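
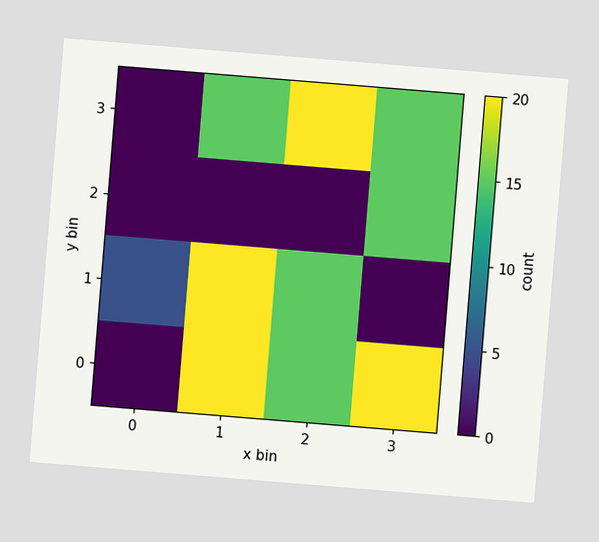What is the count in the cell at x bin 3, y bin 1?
0

The chart is tilted about 5° clockwise. Matching the cell (3, 1) against the colorbar gives 0.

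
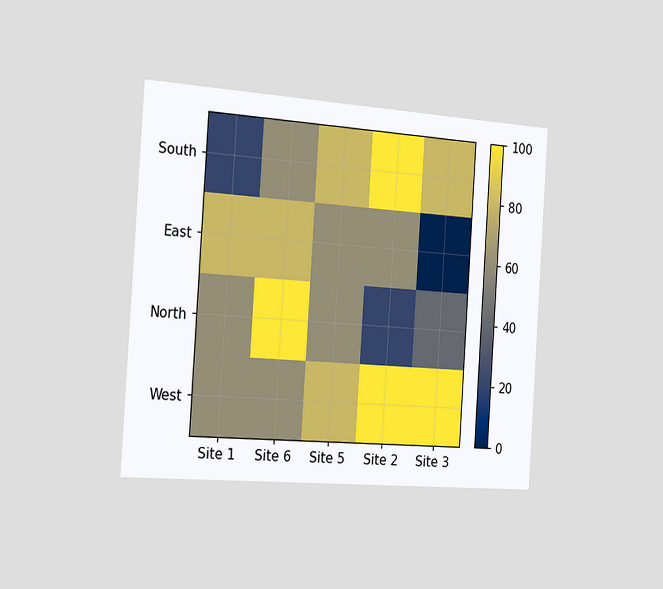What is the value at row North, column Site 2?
The chart is tilted about 4° clockwise and viewed slightly from the left. Matching cell (North, Site 2) against the colorbar gives 20.

20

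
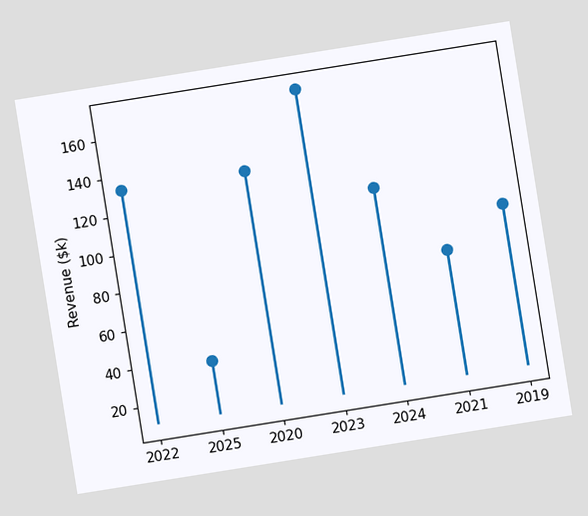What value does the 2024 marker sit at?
$114k

The chart is tilted about 9° counter-clockwise. The 2024 marker sits at $114k.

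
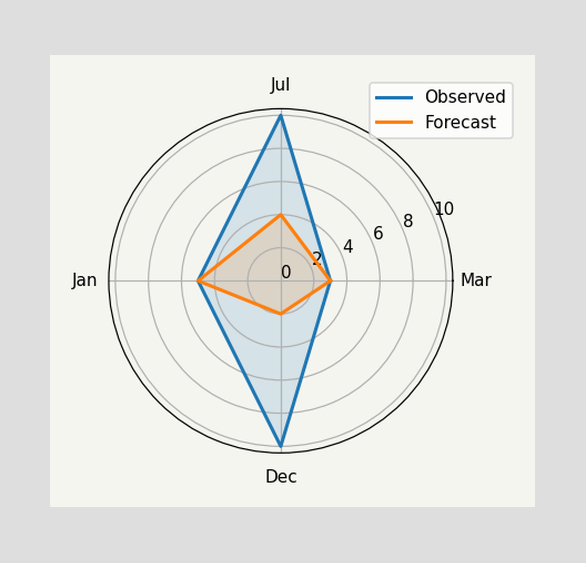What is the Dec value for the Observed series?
On the Dec axis, Observed reaches 10.

10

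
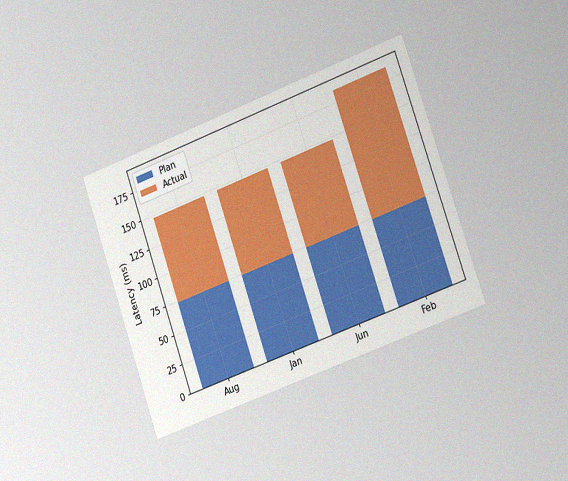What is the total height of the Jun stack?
148ms

The chart is tilted about 20° counter-clockwise and viewed slightly from the right, with some photo noise. The Jun stack's top reaches 148ms on the y-axis.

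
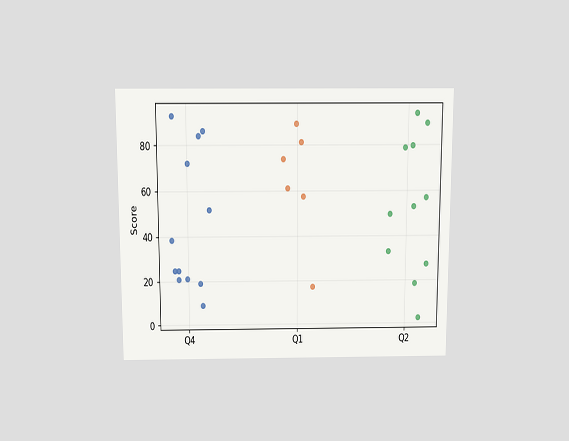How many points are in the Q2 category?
11

The chart is viewed slightly from above. Counting the markers in the Q2 column gives 11.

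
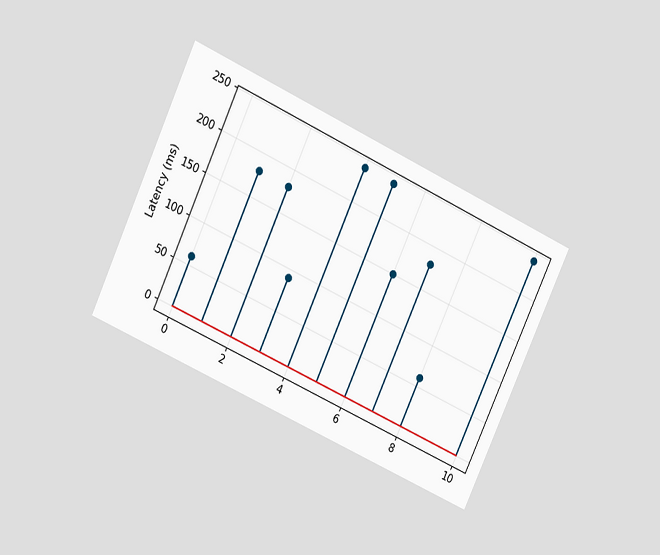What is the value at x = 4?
240ms

The chart is tilted about 25° clockwise and viewed at a slight angle. The stem at x=4 reaches 240ms.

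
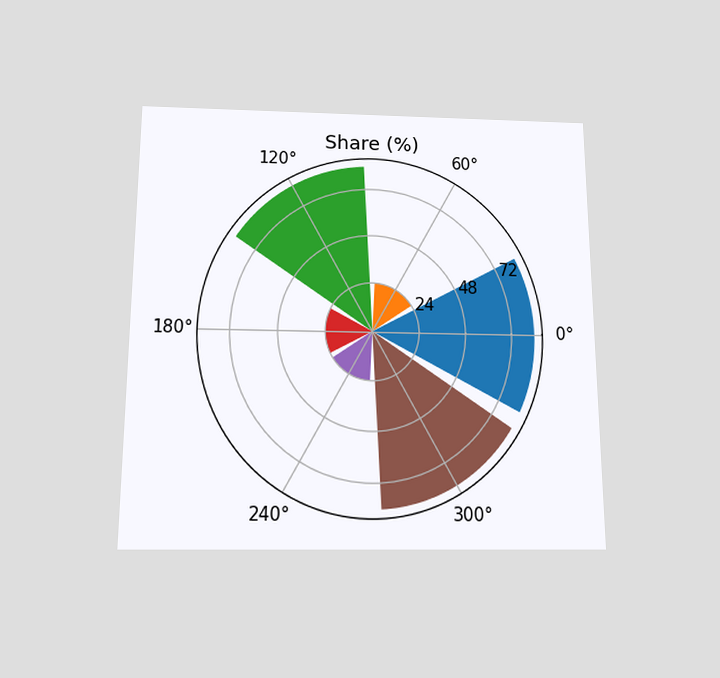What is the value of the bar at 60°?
The chart is viewed slightly from below. The bar at 60° reaches 24% on the radial axis.

24%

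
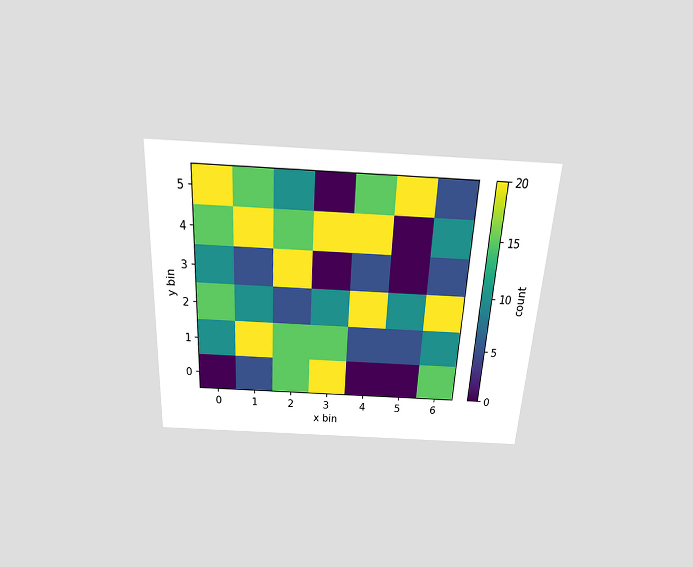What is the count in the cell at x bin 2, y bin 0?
The chart is tilted about 3° clockwise and viewed slightly from above. Matching the cell (2, 0) against the colorbar gives 15.

15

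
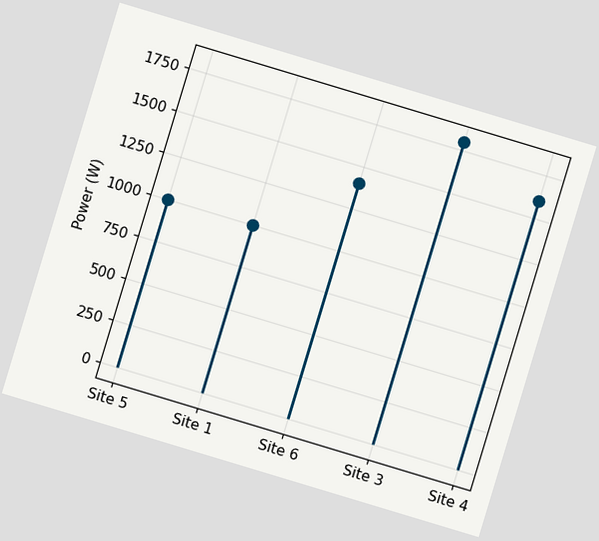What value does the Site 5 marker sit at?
The chart is tilted about 17° clockwise. The Site 5 marker sits at 1000W.

1000W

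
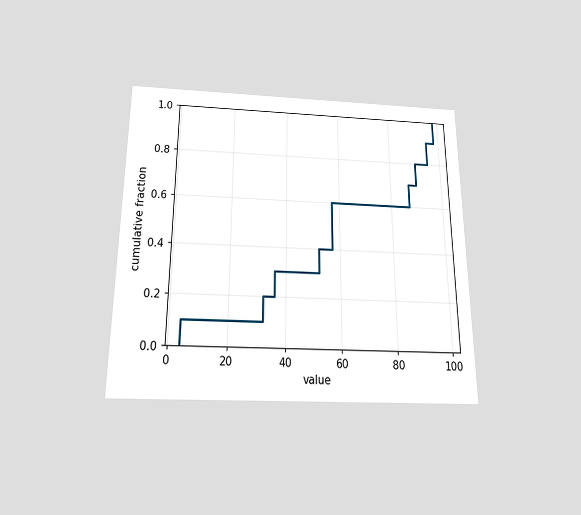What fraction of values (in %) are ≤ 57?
60%

The chart is viewed slightly from below. At x=57 the ECDF step is at 60%.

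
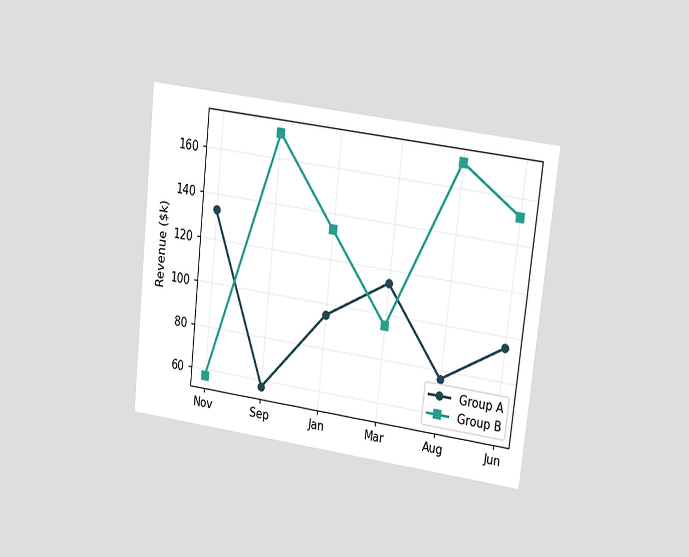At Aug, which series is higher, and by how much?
The chart is tilted about 6° clockwise and viewed at a slight angle. At Aug, Group B sits above the other line by $95k.

Group B, by $95k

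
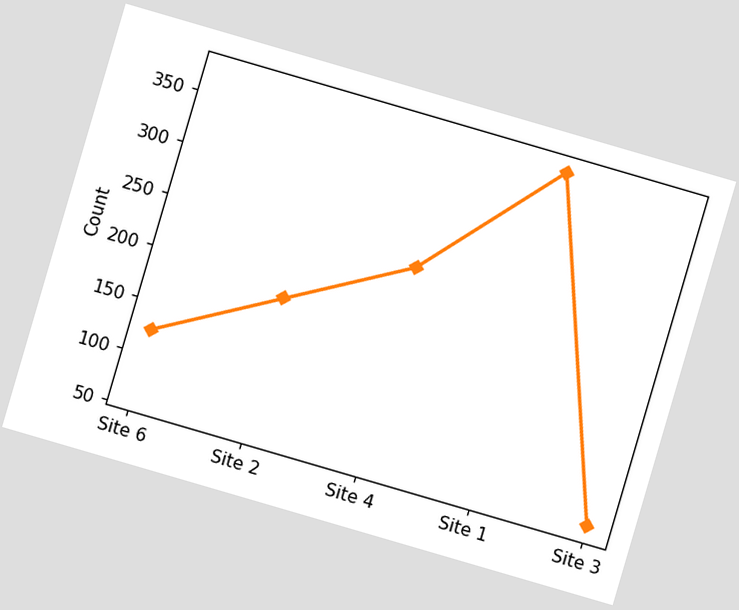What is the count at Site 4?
248

The chart is tilted about 16° clockwise. At Site 4, the line is at 248.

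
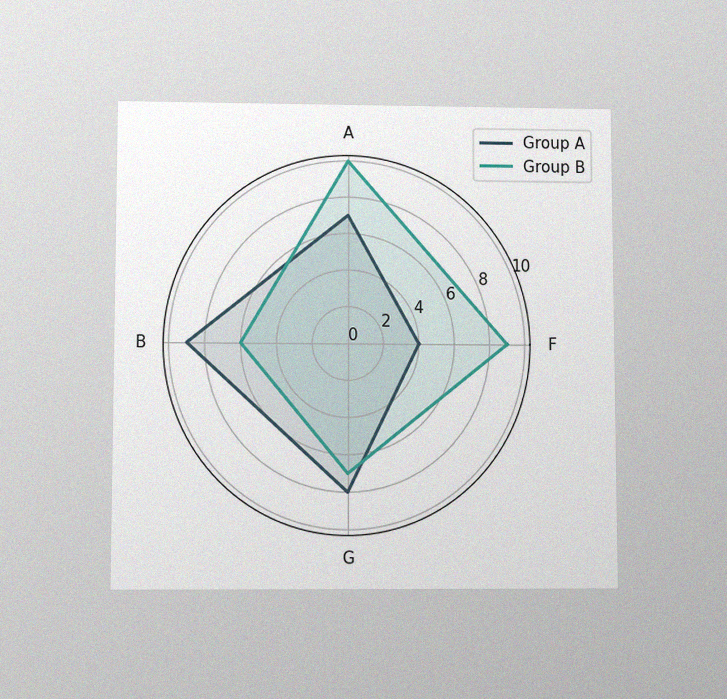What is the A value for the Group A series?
7

The chart is viewed slightly from below, with some photo noise. On the A axis, Group A reaches 7.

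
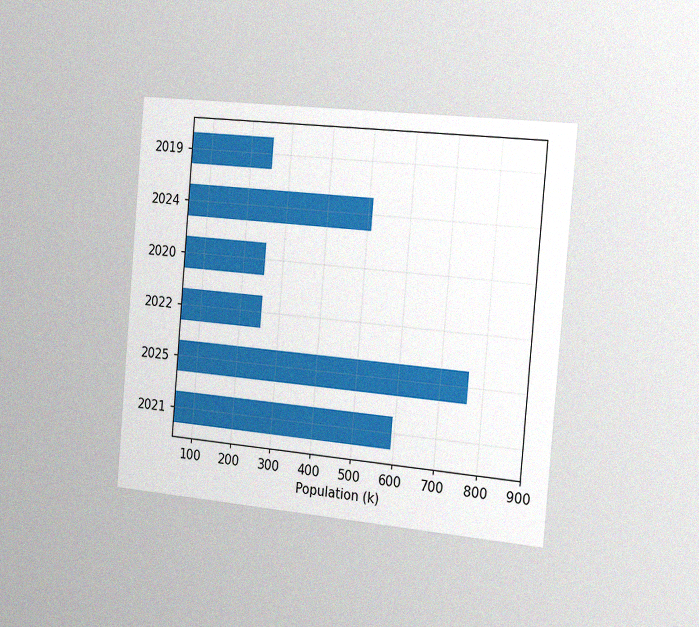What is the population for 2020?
The chart is tilted about 5° clockwise and viewed slightly from the right, with some photo noise. Reading along the chart's x-axis, the 2020 bar reaches 255k.

255k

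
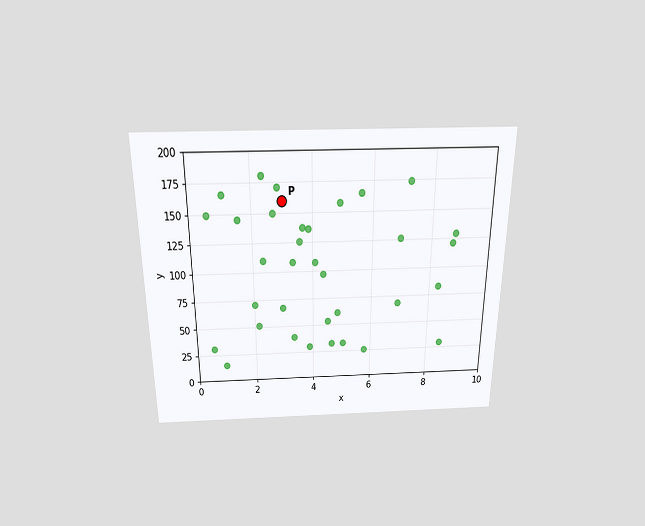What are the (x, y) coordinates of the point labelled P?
(3, 160)

The chart is viewed slightly from above. Following the gridlines from P to each axis, P sits at (3, 160).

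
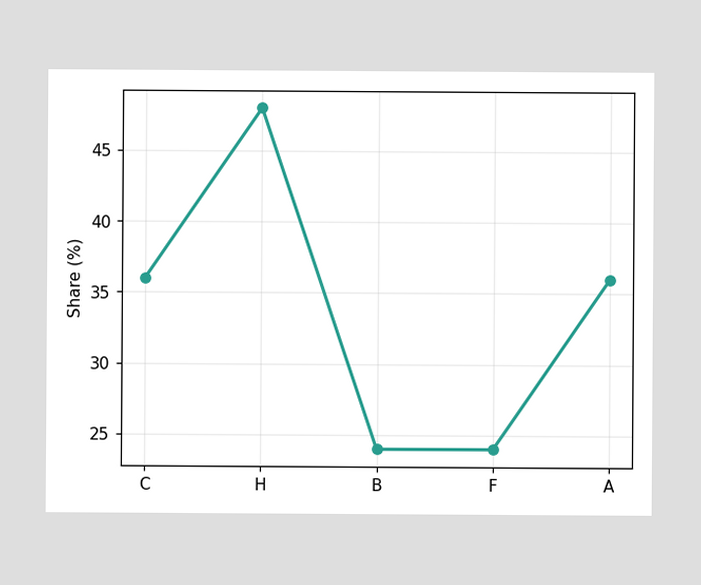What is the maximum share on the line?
The highest point is at H, and reading across to the y-axis gives 48%.

48%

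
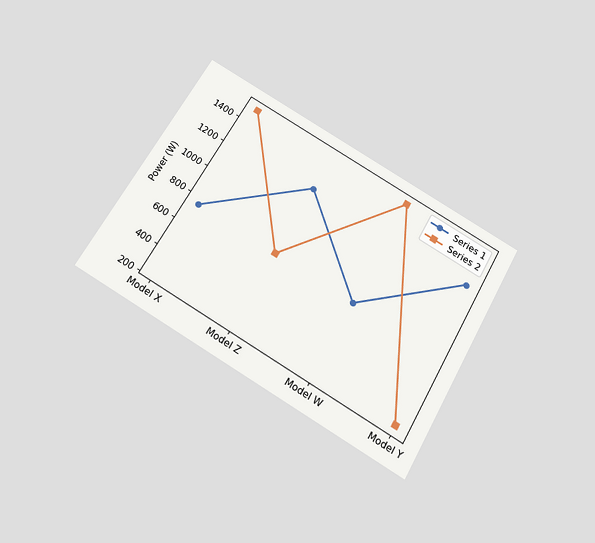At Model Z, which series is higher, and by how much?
Series 1, by 500W

The chart is tilted about 30° clockwise and viewed slightly from below. At Model Z, Series 1 sits above the other line by 500W.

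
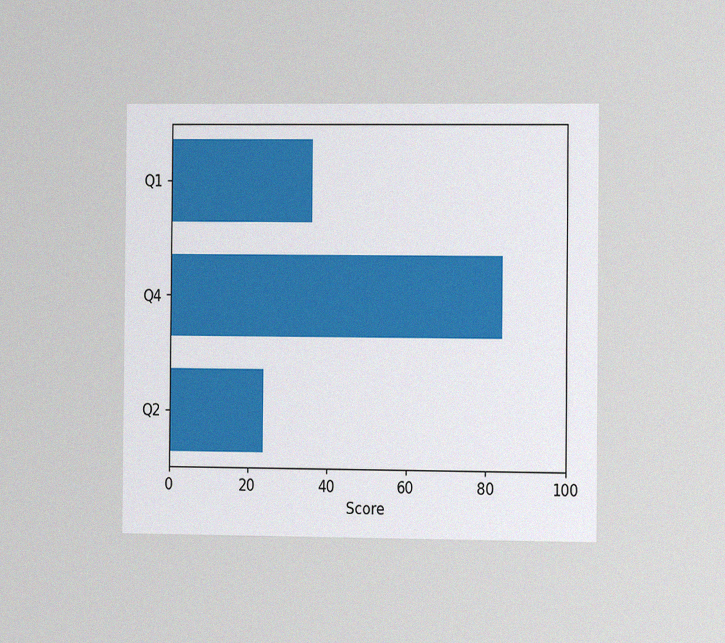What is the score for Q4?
The chart is viewed slightly from the right, with some photo noise. Reading along the chart's x-axis, the Q4 bar reaches 84.

84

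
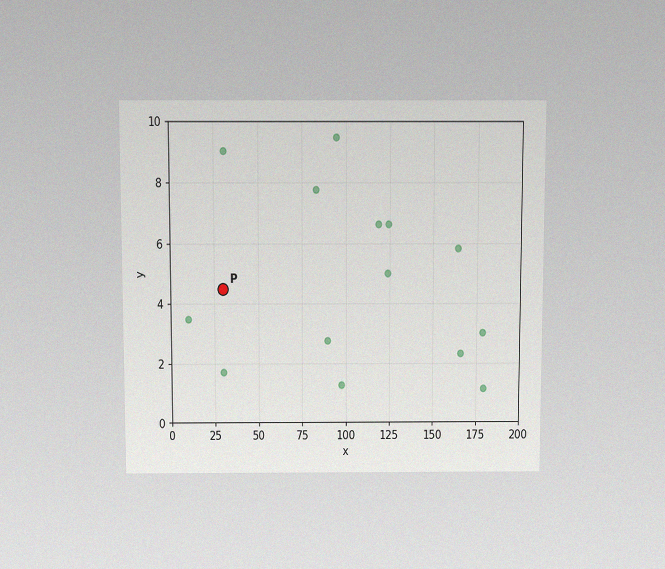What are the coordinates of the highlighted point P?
(30, 4.5)

The chart is viewed slightly from above, with some photo noise. Following the gridlines from P to each axis, P sits at (30, 4.5).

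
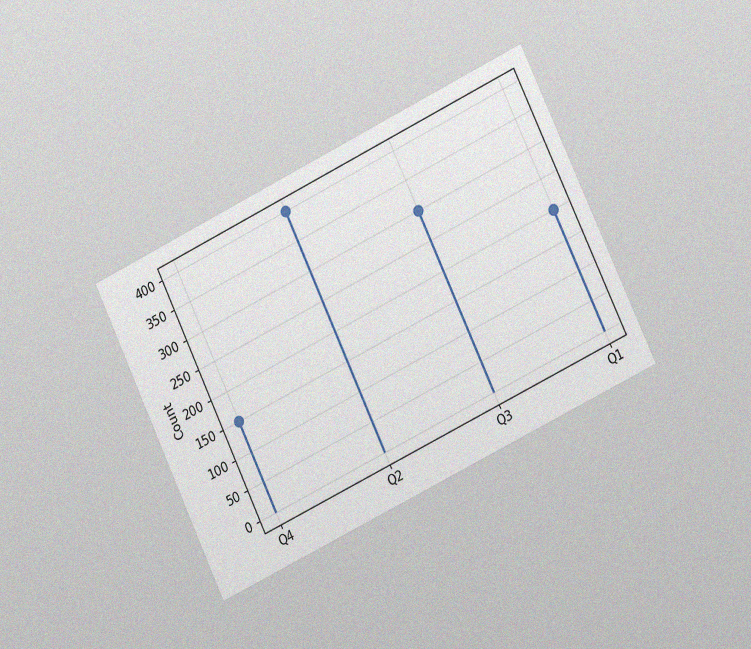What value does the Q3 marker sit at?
The chart is tilted about 26° counter-clockwise and viewed at a slight angle, with some photo noise. The Q3 marker sits at 300.

300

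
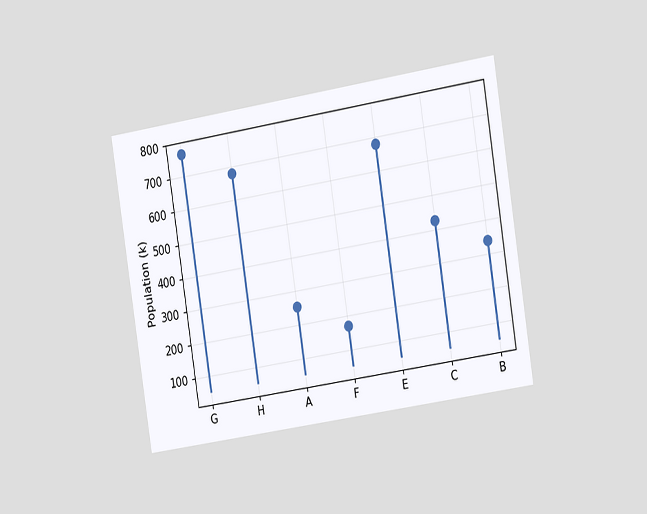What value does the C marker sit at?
425k

The chart is tilted about 9° counter-clockwise and viewed slightly from the right. The C marker sits at 425k.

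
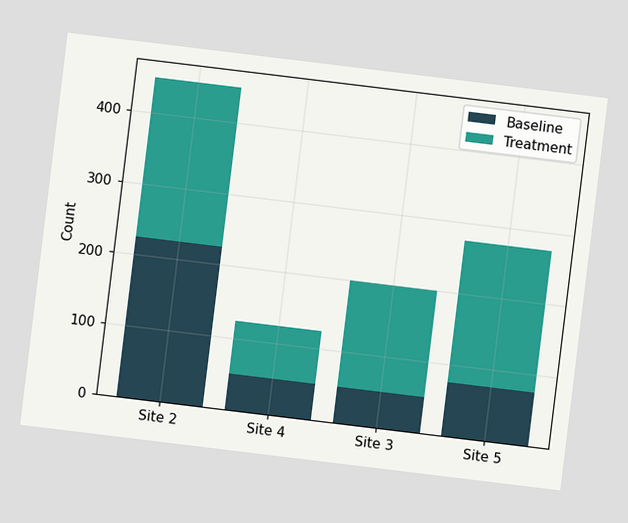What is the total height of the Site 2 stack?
The chart is tilted about 7° clockwise. The Site 2 stack's top reaches 450 on the y-axis.

450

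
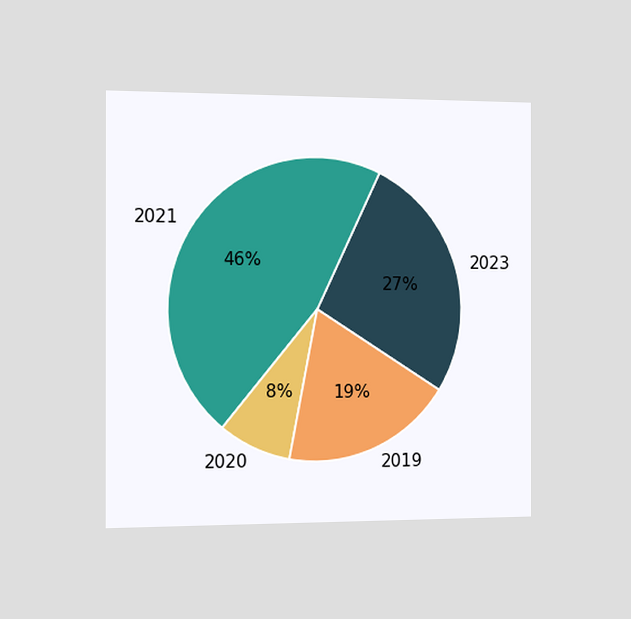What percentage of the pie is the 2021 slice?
46%

The chart is viewed slightly from the left. The 2021 slice takes up 46% of the pie.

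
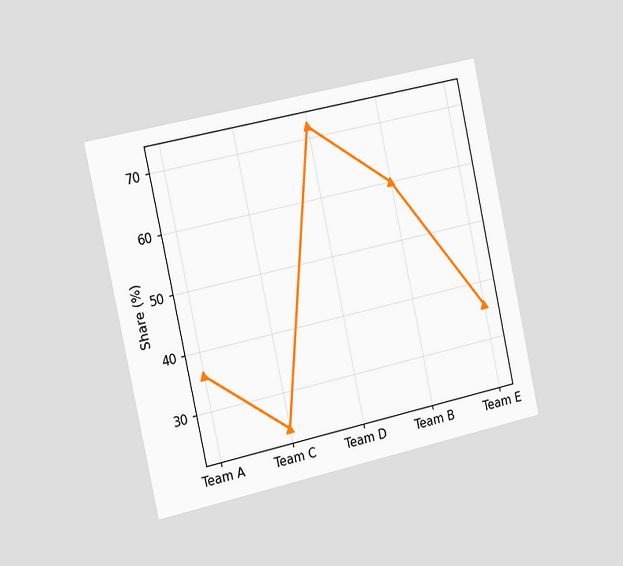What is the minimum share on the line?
The chart is tilted about 12° counter-clockwise and viewed slightly from the left. The lowest point is at Team C, and reading across to the y-axis gives 24%.

24%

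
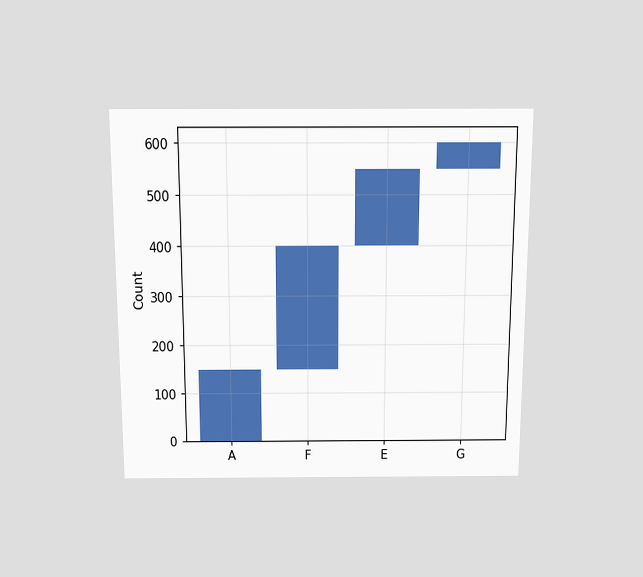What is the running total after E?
The chart is viewed slightly from above. After E the running total reaches 550.

550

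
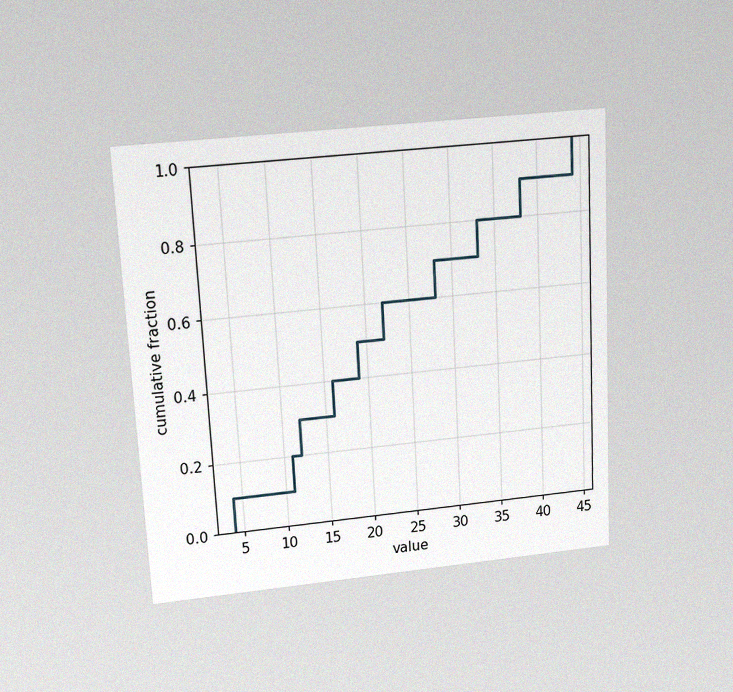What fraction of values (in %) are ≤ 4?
The chart is tilted about 3° counter-clockwise and viewed slightly from above, with some photo noise. At x=4 the ECDF step is at 10%.

10%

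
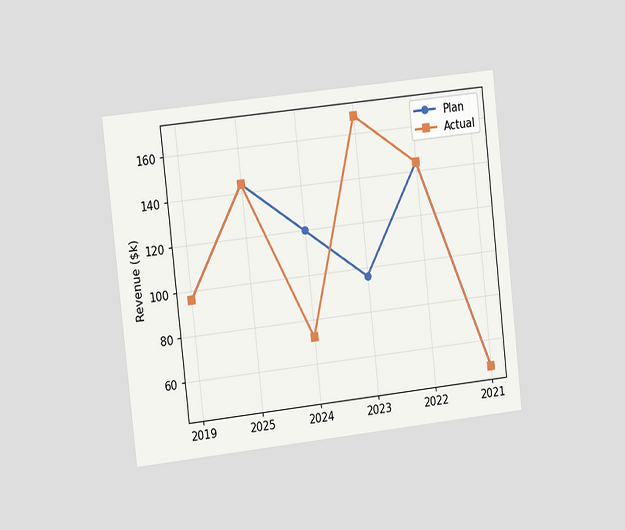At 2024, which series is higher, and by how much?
The chart is tilted about 6° counter-clockwise and viewed slightly from the left. At 2024, Plan sits above the other line by $48k.

Plan, by $48k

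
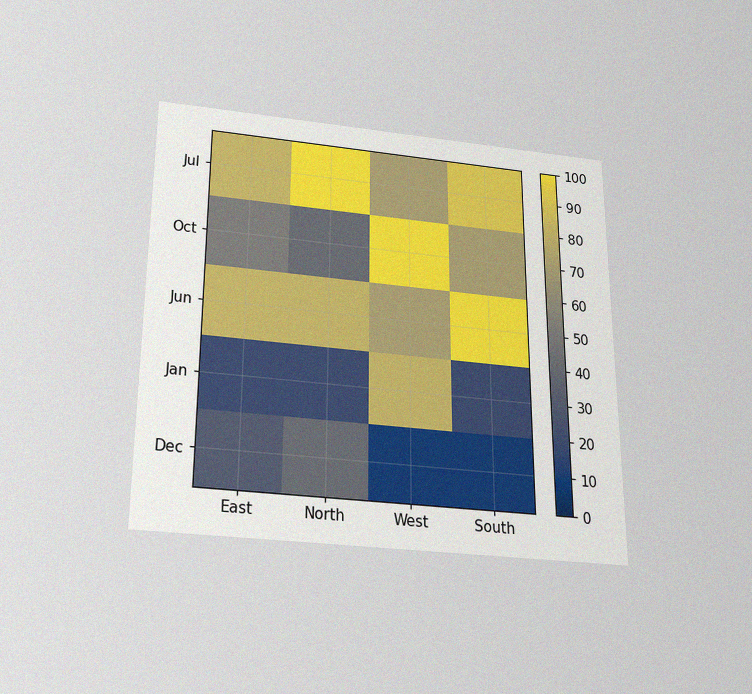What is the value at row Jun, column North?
The chart is viewed slightly from below, with some photo noise. Matching cell (Jun, North) against the colorbar gives 80.

80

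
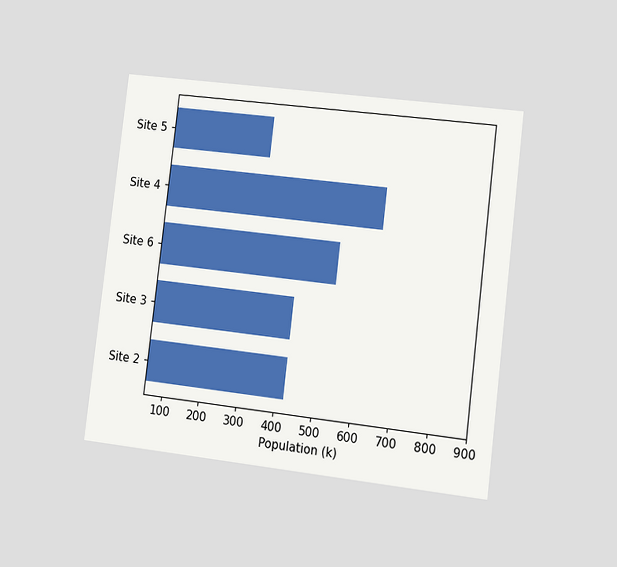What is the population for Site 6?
The chart is tilted about 7° clockwise and viewed at a slight angle. Reading along the chart's x-axis, the Site 6 bar reaches 530k.

530k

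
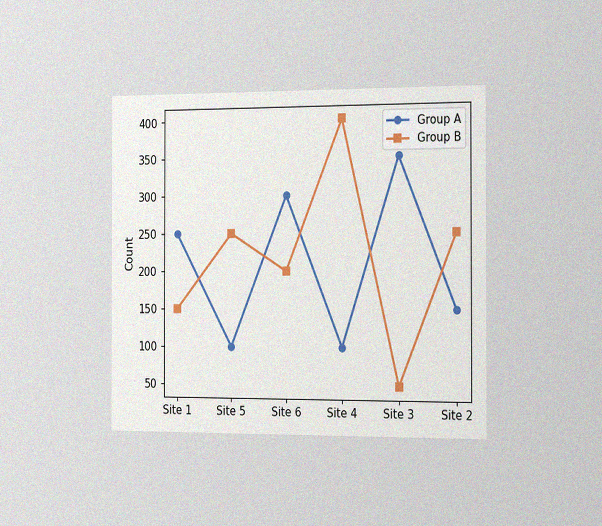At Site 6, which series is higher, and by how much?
Group A, by 100

The chart is viewed slightly from the right, with some photo noise. At Site 6, Group A sits above the other line by 100.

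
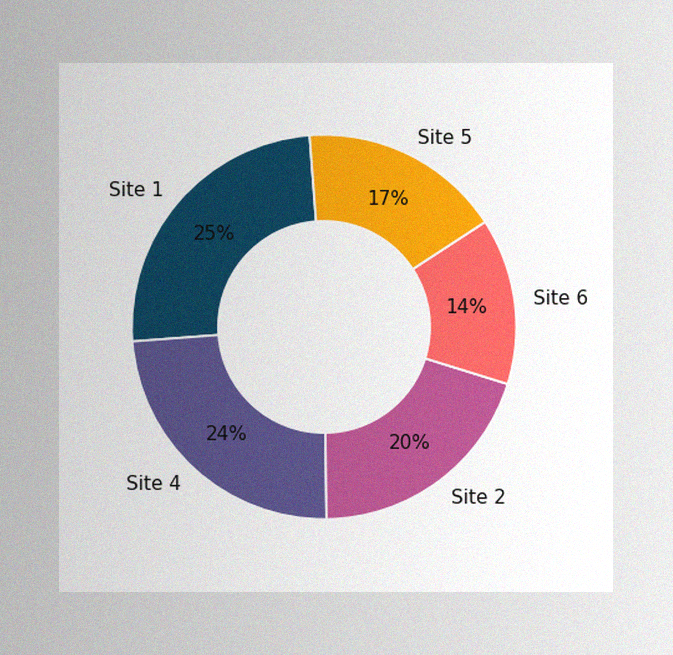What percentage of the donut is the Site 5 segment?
The image has some photo noise and uneven lighting. The Site 5 segment takes up 17% of the ring.

17%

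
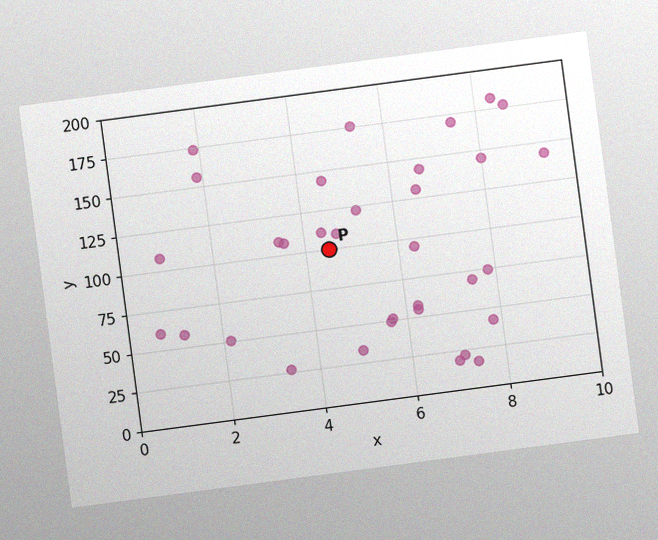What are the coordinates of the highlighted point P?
The chart is tilted about 8° counter-clockwise, with some photo noise. Following the gridlines from P to each axis, P sits at (4.5, 100).

(4.5, 100)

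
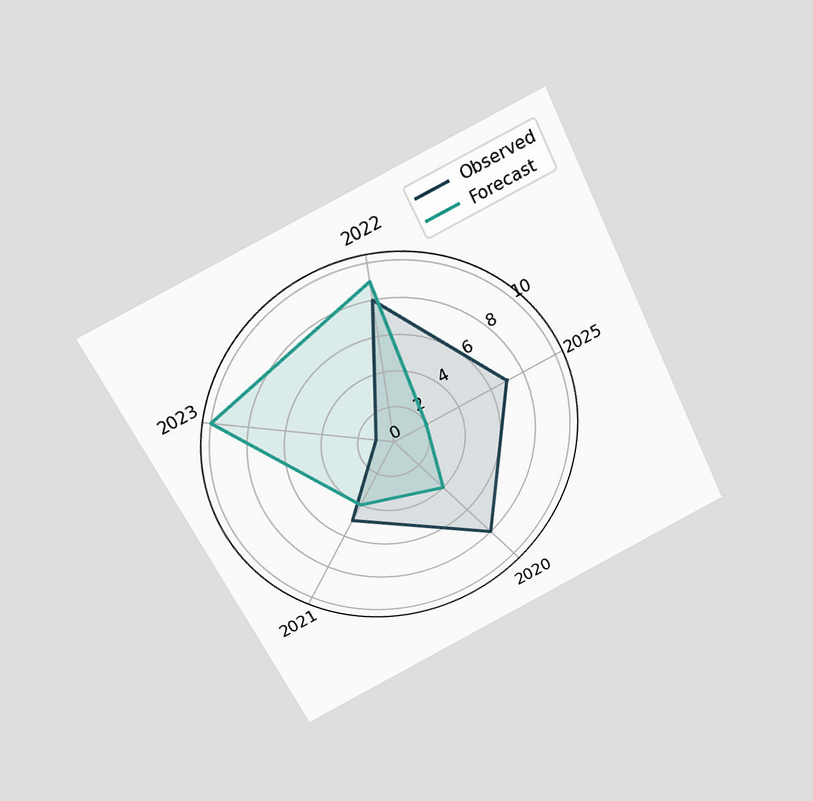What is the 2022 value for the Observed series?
The chart is tilted about 26° counter-clockwise and viewed slightly from above. On the 2022 axis, Observed reaches 8.

8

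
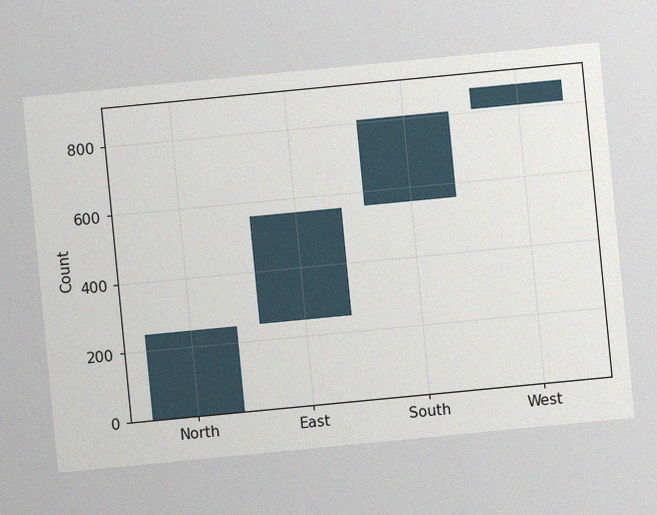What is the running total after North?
The chart is tilted about 5° counter-clockwise, with some photo noise. After North the running total reaches 248.

248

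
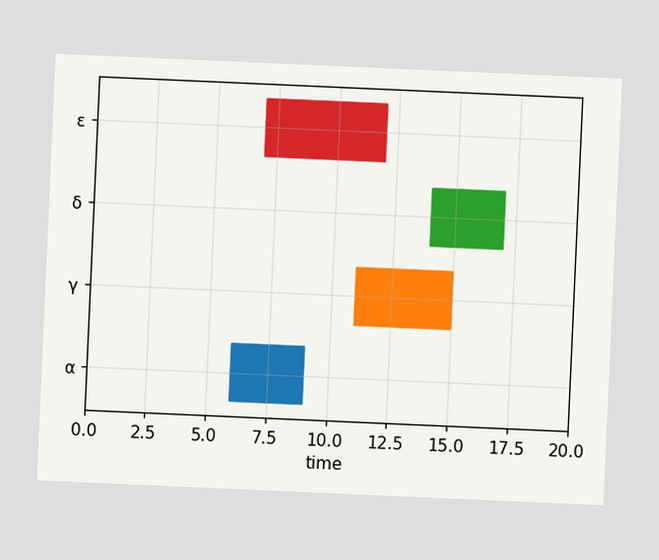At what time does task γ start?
The chart is tilted about 3° clockwise. The γ bar begins at t=11.

11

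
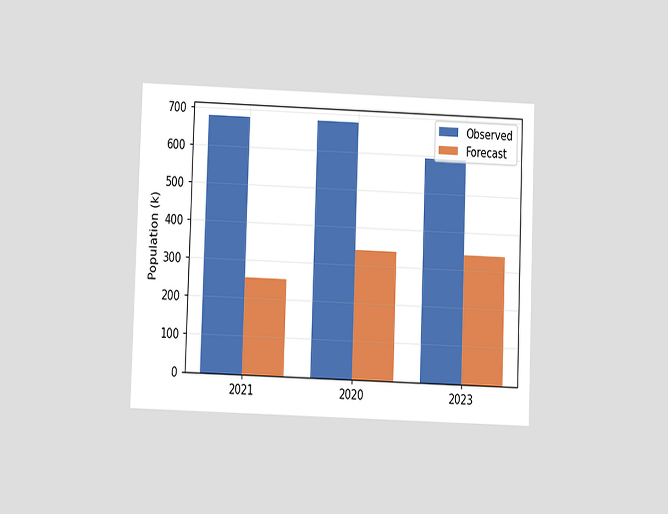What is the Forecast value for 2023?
340k

The chart is tilted about 2° clockwise and viewed at a slight angle. The Forecast bar at 2023 reaches 340k on the y-axis.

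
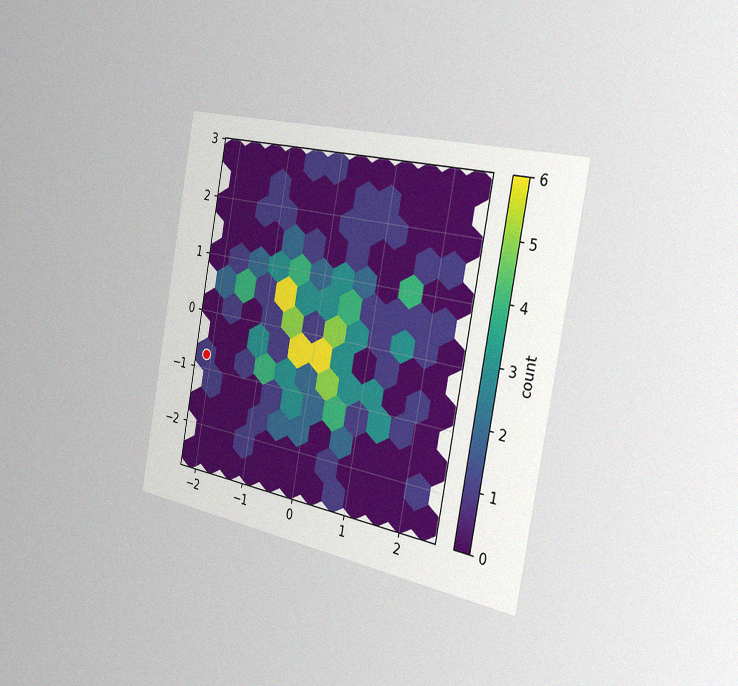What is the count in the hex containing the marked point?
The chart is tilted about 10° clockwise and viewed slightly from the right, with some photo noise. The marked hex reads 1 on the colorbar.

1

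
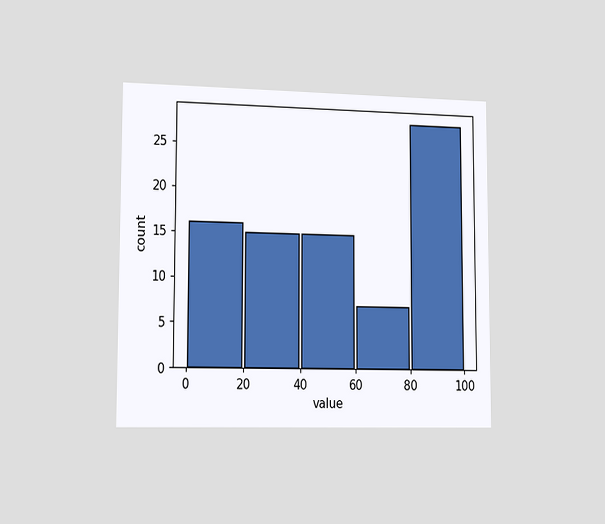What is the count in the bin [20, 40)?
The chart is viewed slightly from the left. The [20, 40) bin has height 15.

15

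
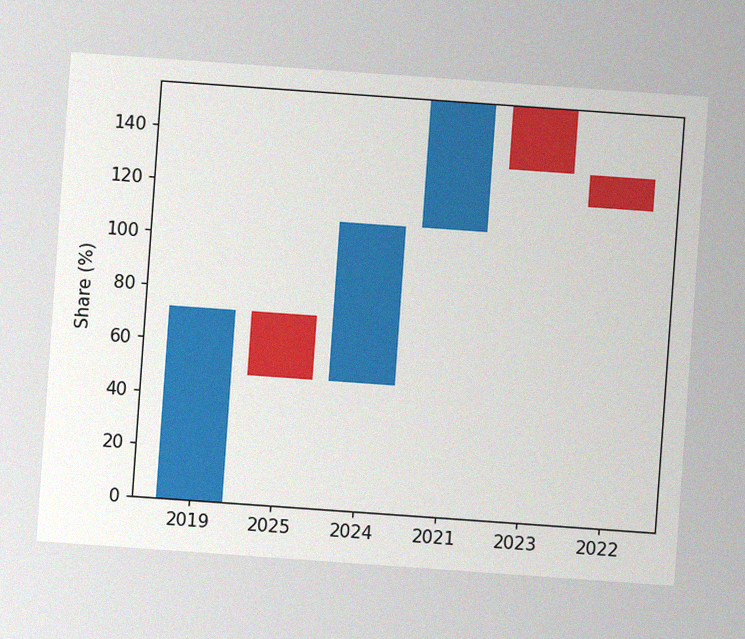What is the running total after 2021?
The chart is tilted about 4° clockwise, with some photo noise. After 2021 the running total reaches 156%.

156%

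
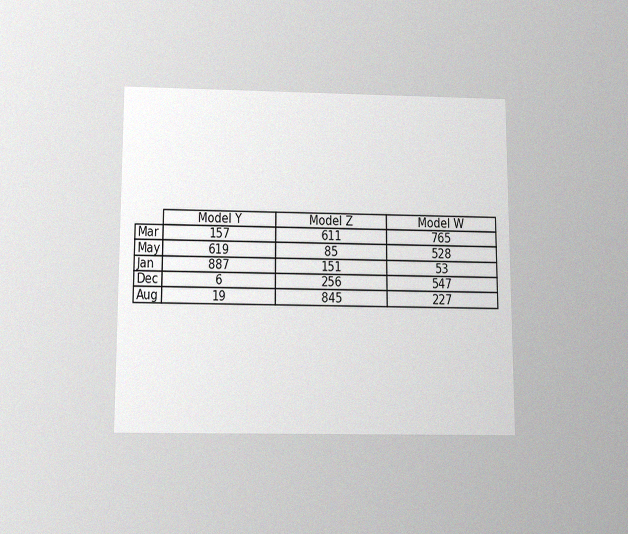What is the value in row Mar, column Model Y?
157

The chart is viewed slightly from below, with some photo noise. The (Mar, Model Y) cell reads 157.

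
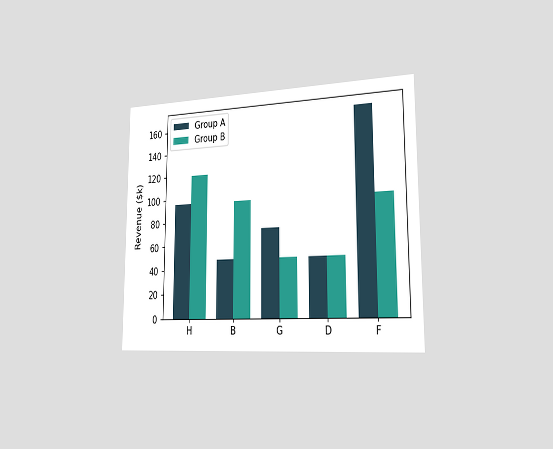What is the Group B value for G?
$48k

The chart is viewed slightly from the right. The Group B bar at G reaches $48k on the y-axis.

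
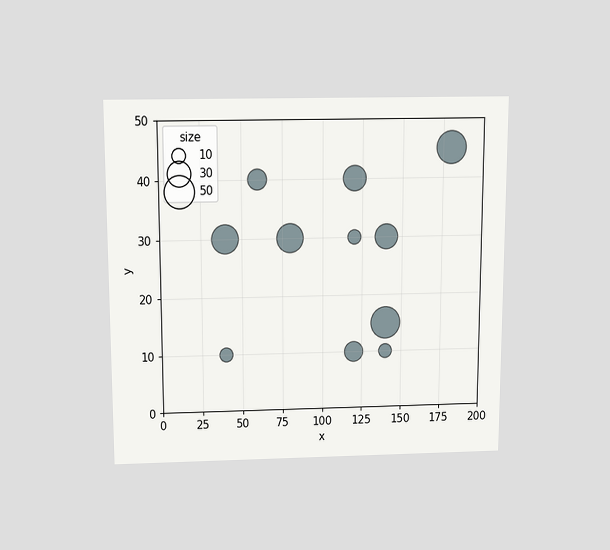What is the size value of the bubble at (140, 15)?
The chart is viewed slightly from above. Matching the bubble at (140, 15) against the size legend gives 50.

50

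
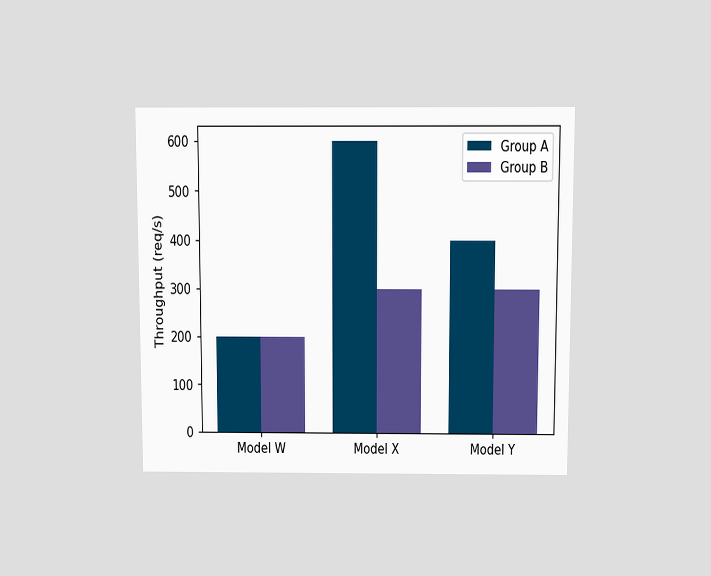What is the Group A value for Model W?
200req/s

The chart is viewed slightly from above. The Group A bar at Model W reaches 200req/s on the y-axis.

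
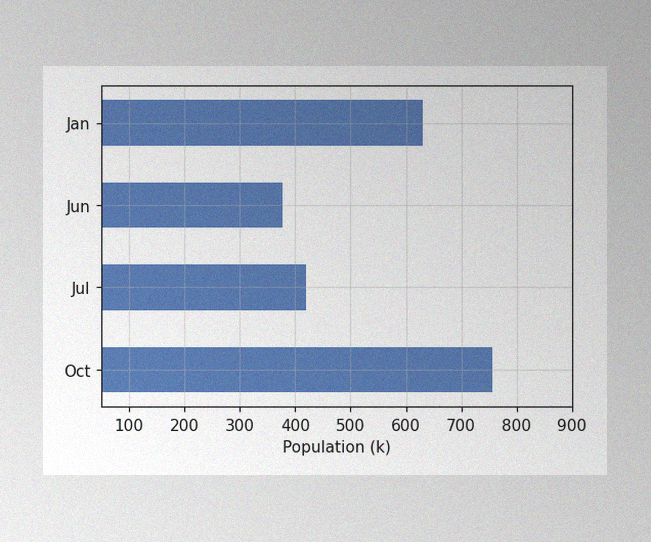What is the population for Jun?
The image has some photo noise and uneven lighting. Reading along the chart's x-axis, the Jun bar reaches 378k.

378k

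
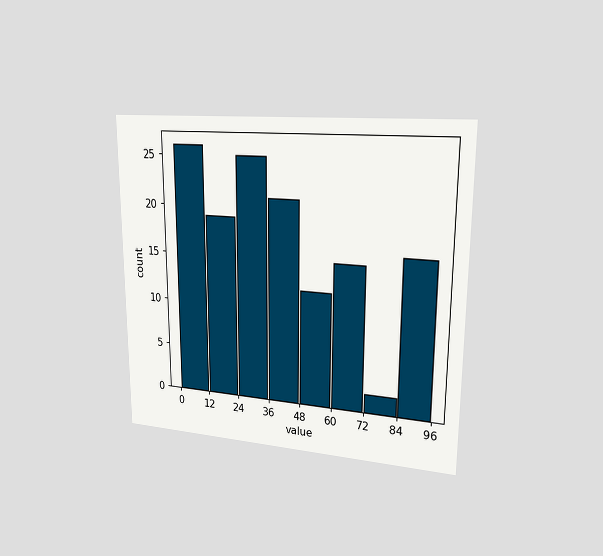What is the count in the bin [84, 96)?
16

The chart is viewed slightly from the right. The [84, 96) bin has height 16.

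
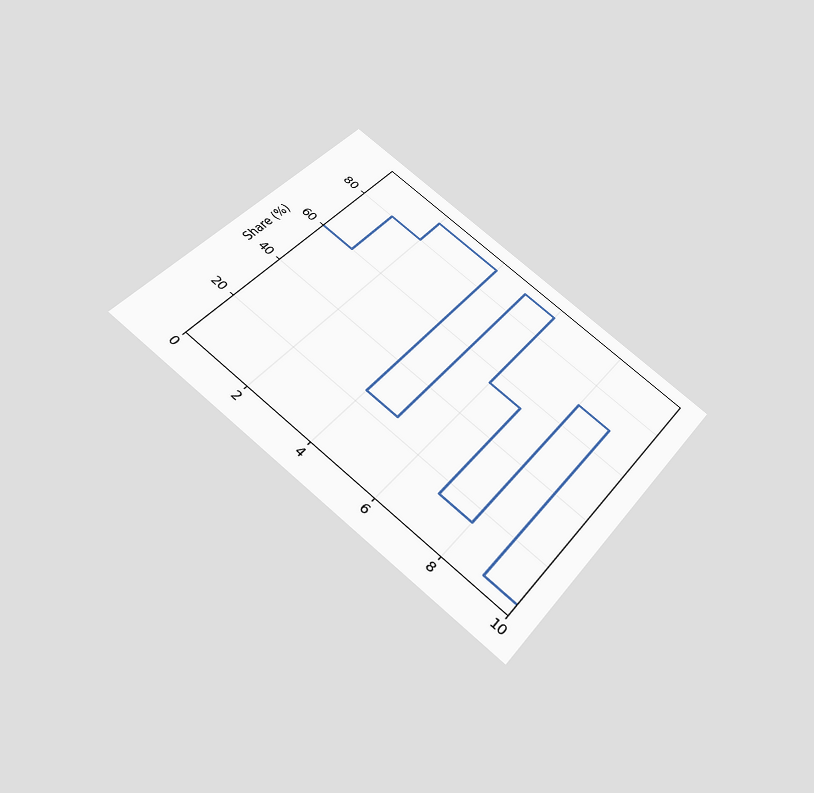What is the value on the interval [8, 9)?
The chart is tilted about 38° clockwise and viewed slightly from below. On [8, 9) the step sits at 70%.

70%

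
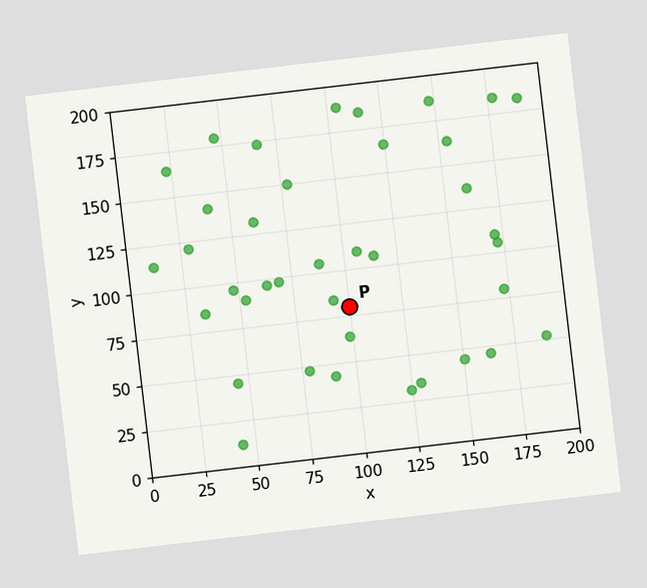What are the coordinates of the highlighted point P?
(100, 80)

The chart is tilted about 7° counter-clockwise. Following the gridlines from P to each axis, P sits at (100, 80).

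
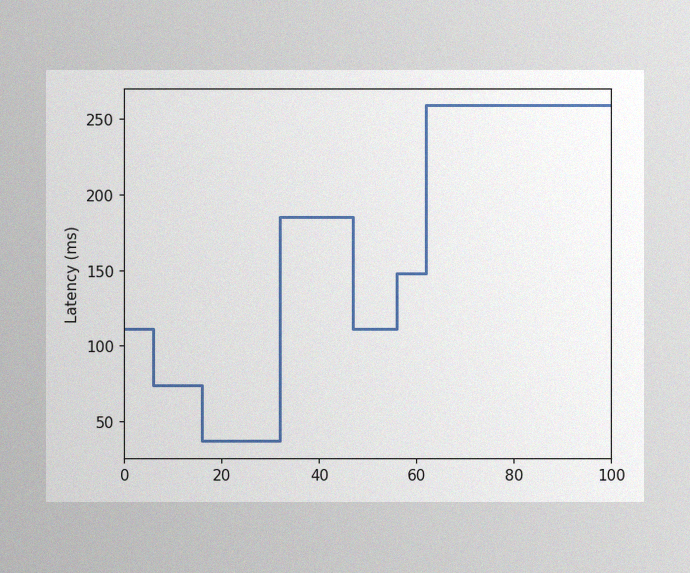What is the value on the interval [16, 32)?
The image has some photo noise and uneven lighting. On [16, 32) the step sits at 37ms.

37ms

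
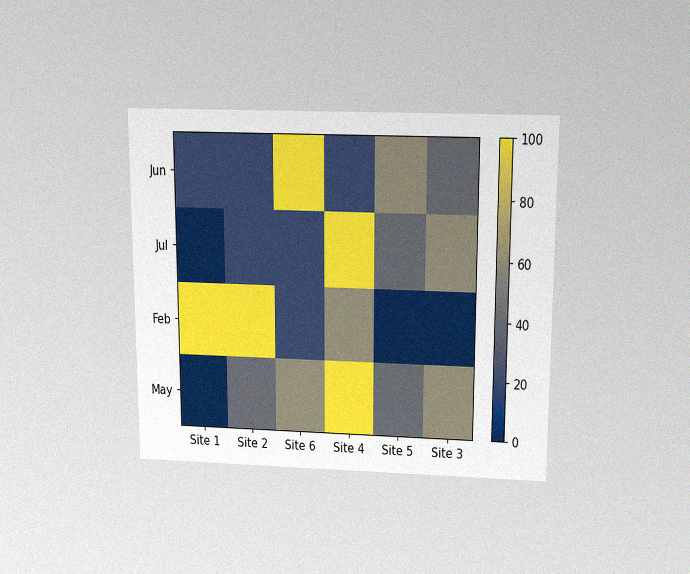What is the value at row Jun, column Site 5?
60

The chart is viewed slightly from above, with some photo noise. Matching cell (Jun, Site 5) against the colorbar gives 60.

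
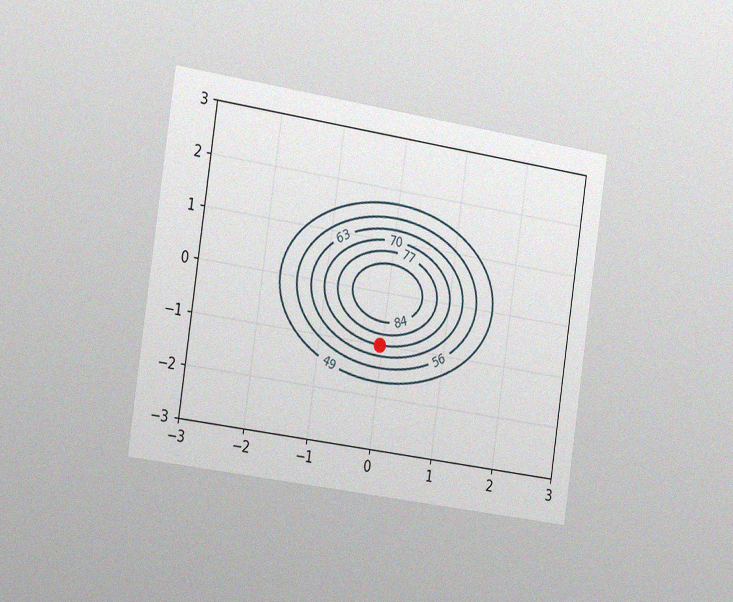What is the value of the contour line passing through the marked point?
70

The chart is tilted about 8° clockwise and viewed slightly from the left, with some photo noise. The marked point sits on the contour labelled 70.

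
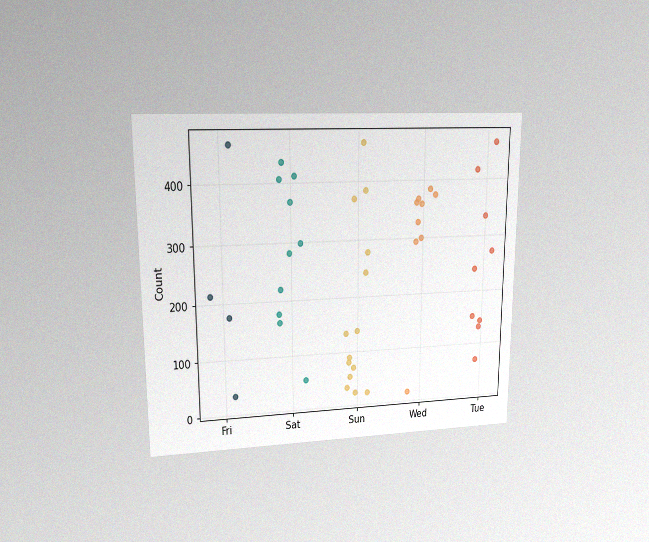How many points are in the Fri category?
The chart is viewed at a slight angle, with some photo noise. Counting the markers in the Fri column gives 4.

4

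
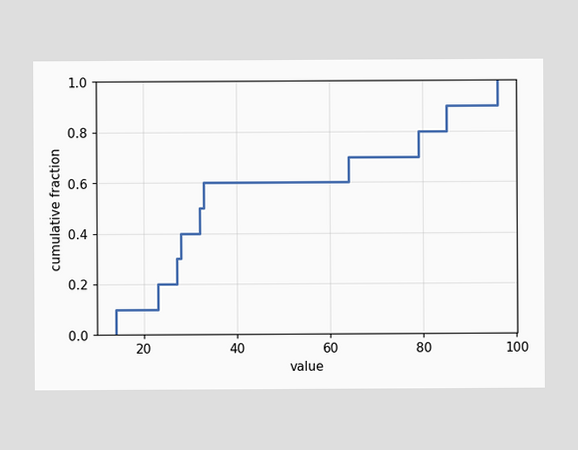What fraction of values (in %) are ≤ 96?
At x=96 the ECDF step is at 100%.

100%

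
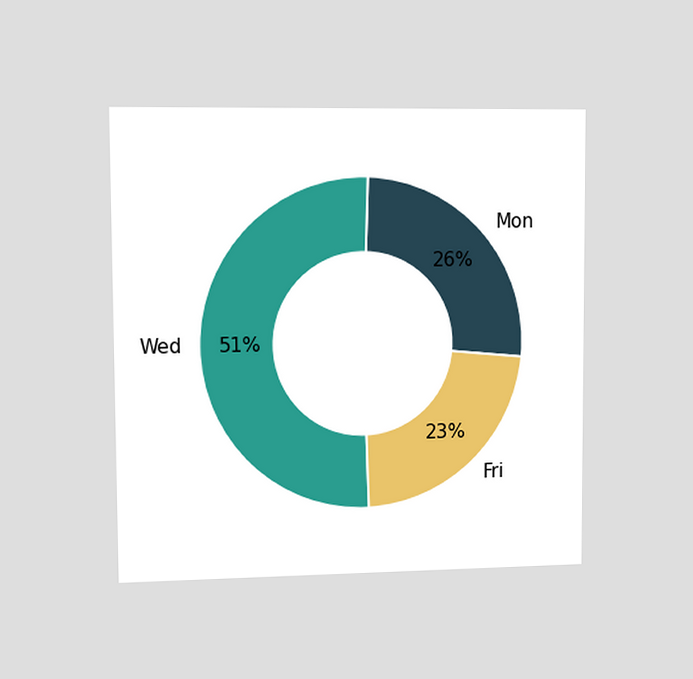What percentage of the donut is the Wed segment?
The chart is viewed slightly from the left. The Wed segment takes up 51% of the ring.

51%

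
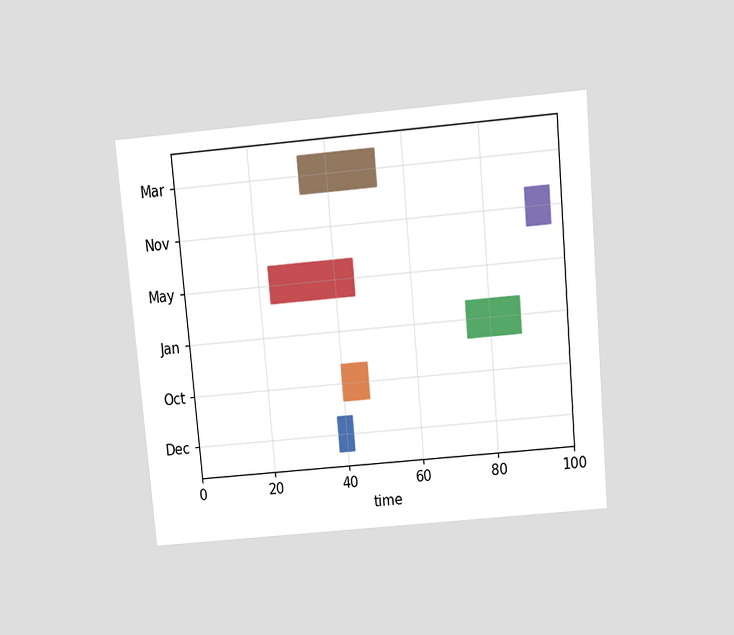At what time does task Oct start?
40

The chart is tilted about 5° counter-clockwise and viewed slightly from above. The Oct bar begins at t=40.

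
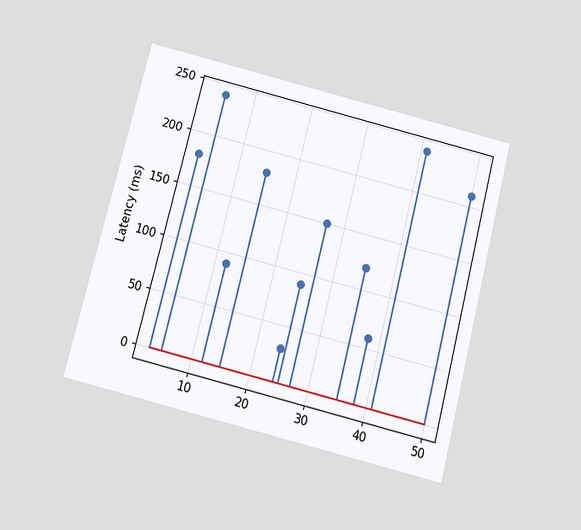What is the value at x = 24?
30ms

The chart is tilted about 14° clockwise and viewed slightly from below. The stem at x=24 reaches 30ms.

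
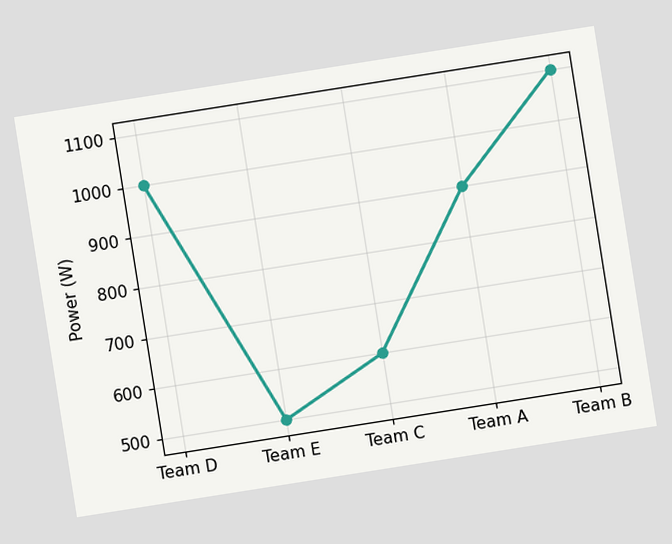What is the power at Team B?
1100W

The chart is tilted about 9° counter-clockwise. At Team B, the line is at 1100W.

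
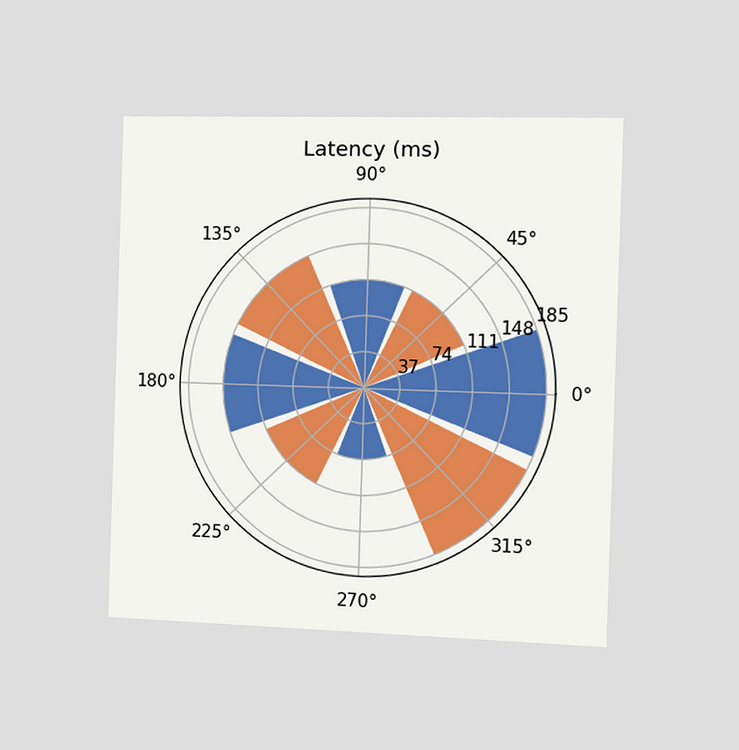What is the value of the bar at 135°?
The chart is viewed slightly from the right. The bar at 135° reaches 148ms on the radial axis.

148ms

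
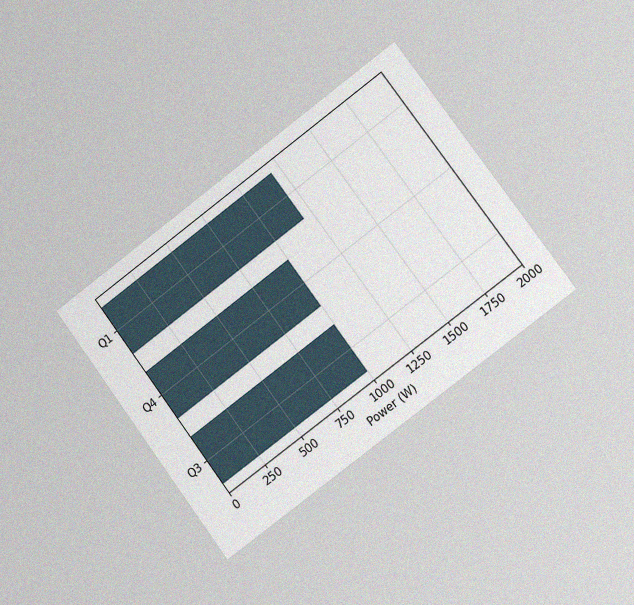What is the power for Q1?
1200W

The chart is tilted about 37° counter-clockwise and viewed at a slight angle, with some photo noise. Reading along the chart's x-axis, the Q1 bar reaches 1200W.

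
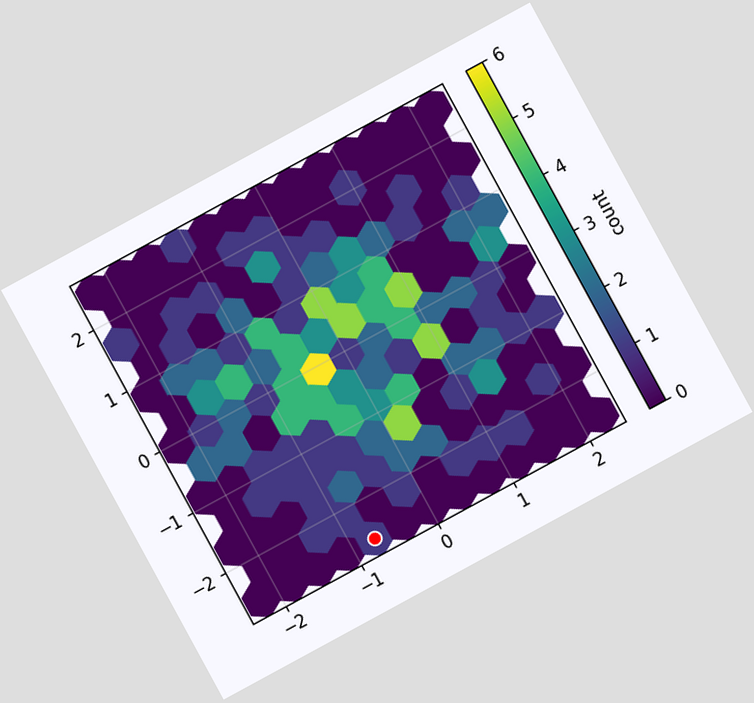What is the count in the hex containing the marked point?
The chart is tilted about 29° counter-clockwise. The marked hex reads 1 on the colorbar.

1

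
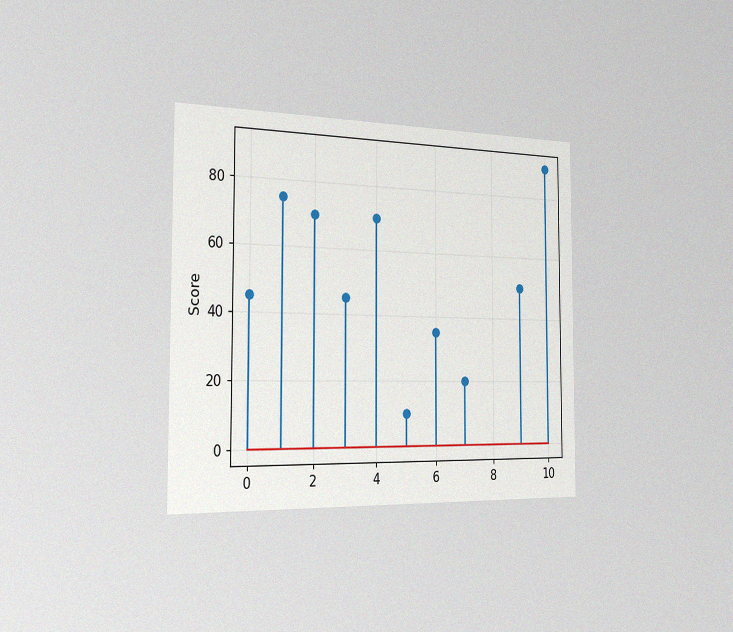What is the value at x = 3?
45

The chart is viewed slightly from the left, with some photo noise. The stem at x=3 reaches 45.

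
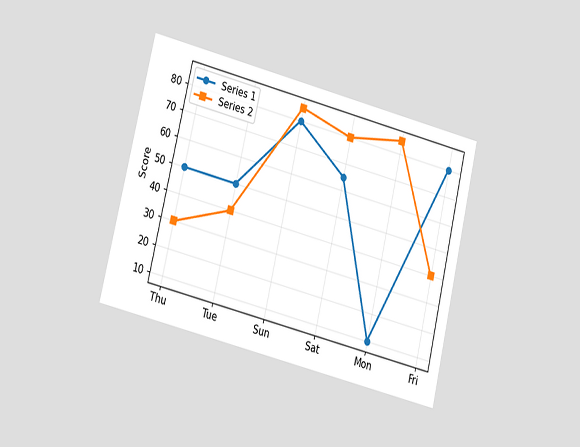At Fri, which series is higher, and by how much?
Series 1, by 40

The chart is tilted about 14° clockwise and viewed at a slight angle. At Fri, Series 1 sits above the other line by 40.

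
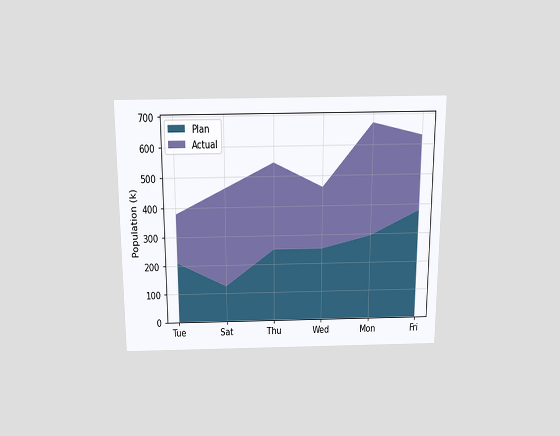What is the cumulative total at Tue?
The chart is viewed slightly from above. The stacked total at Tue reaches 378k.

378k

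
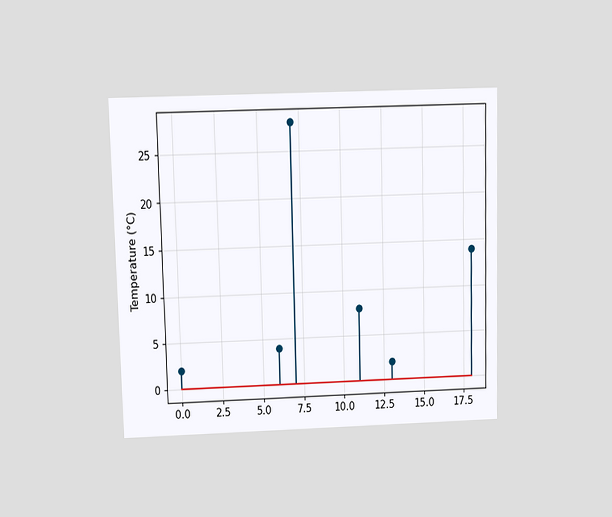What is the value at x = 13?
2°C

The chart is viewed at a slight angle. The stem at x=13 reaches 2°C.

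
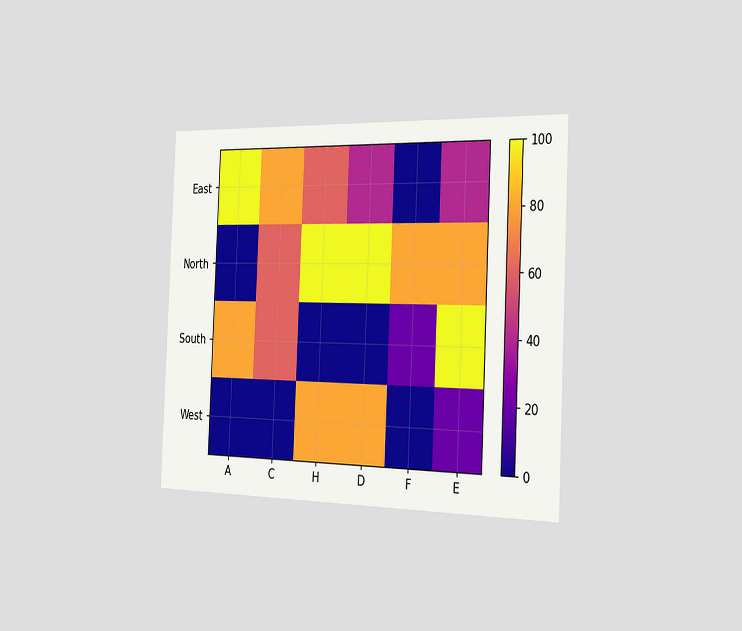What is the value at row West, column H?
80

The chart is tilted about 2° clockwise and viewed slightly from the right. Matching cell (West, H) against the colorbar gives 80.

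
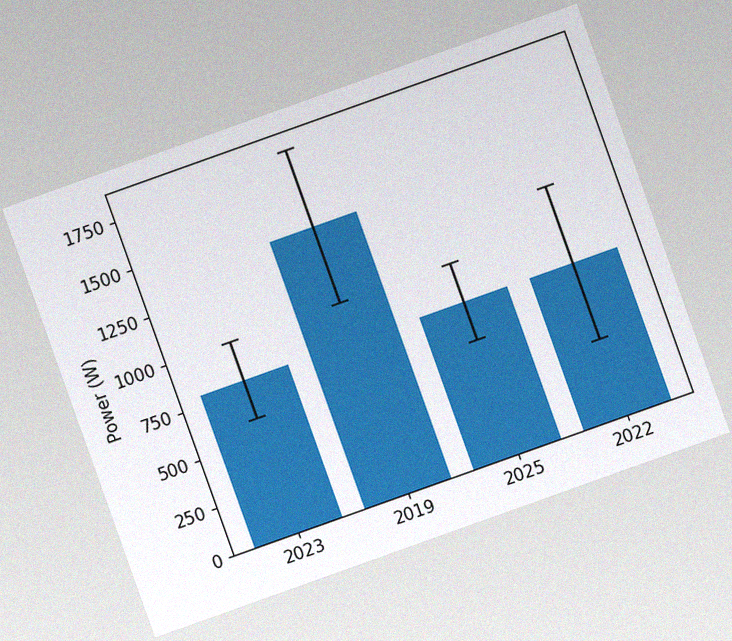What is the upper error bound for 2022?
1200W

The chart is tilted about 20° counter-clockwise, with some photo noise. The 2022 bar's upper whisker reaches 1200W.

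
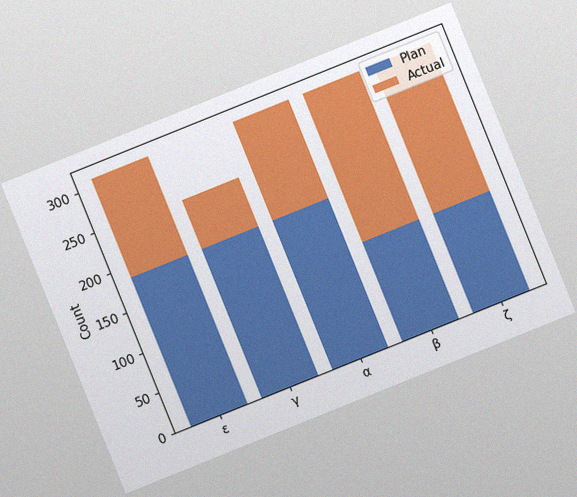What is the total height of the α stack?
310

The chart is tilted about 22° counter-clockwise, with some photo noise. The α stack's top reaches 310 on the y-axis.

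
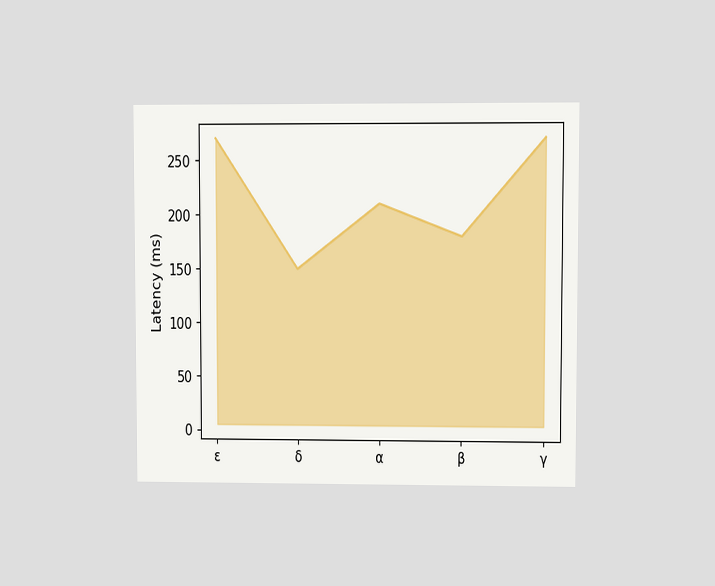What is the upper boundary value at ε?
270ms

The chart is viewed at a slight angle. At ε the upper boundary is at 270ms.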